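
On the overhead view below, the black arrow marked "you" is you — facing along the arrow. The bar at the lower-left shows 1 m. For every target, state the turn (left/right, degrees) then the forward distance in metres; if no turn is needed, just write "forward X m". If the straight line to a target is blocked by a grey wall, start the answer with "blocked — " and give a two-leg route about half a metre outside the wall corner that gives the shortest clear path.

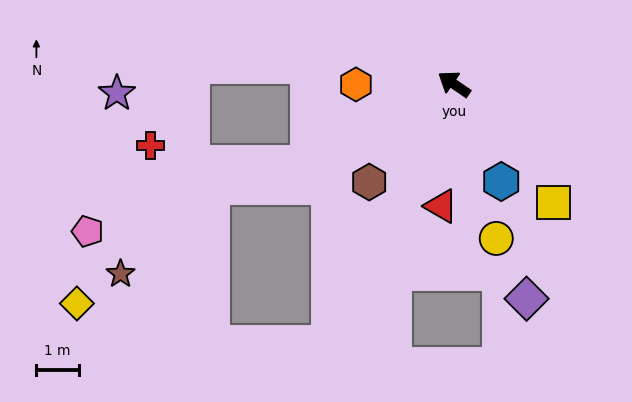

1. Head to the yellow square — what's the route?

turn left 164°, forward 3.6 m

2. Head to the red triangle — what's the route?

turn left 118°, forward 2.9 m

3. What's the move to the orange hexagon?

turn left 35°, forward 2.3 m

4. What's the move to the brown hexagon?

turn left 84°, forward 3.0 m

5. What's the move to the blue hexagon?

turn left 150°, forward 2.5 m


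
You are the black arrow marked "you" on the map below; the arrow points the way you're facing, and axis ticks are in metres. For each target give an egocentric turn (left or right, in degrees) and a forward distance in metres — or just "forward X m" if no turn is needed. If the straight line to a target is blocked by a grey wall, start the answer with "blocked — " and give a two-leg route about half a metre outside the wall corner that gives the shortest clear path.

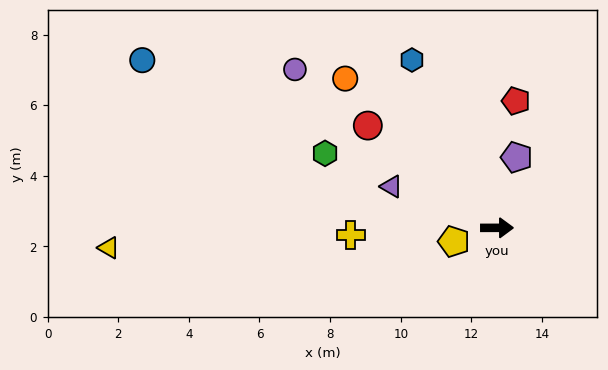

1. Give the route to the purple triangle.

turn left 158°, forward 3.2 m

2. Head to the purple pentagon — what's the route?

turn left 74°, forward 2.1 m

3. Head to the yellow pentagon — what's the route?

turn right 163°, forward 1.3 m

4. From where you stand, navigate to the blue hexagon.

turn left 117°, forward 5.3 m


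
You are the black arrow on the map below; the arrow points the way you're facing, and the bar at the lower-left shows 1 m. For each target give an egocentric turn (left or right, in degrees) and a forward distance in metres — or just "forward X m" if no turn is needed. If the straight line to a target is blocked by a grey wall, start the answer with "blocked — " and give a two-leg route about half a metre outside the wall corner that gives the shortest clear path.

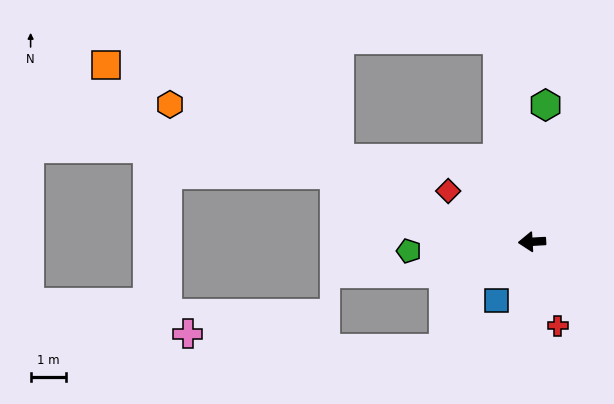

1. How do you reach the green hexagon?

turn right 99°, forward 3.9 m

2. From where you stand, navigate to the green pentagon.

forward 3.5 m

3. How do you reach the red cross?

turn left 104°, forward 2.5 m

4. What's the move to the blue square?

turn left 56°, forward 1.9 m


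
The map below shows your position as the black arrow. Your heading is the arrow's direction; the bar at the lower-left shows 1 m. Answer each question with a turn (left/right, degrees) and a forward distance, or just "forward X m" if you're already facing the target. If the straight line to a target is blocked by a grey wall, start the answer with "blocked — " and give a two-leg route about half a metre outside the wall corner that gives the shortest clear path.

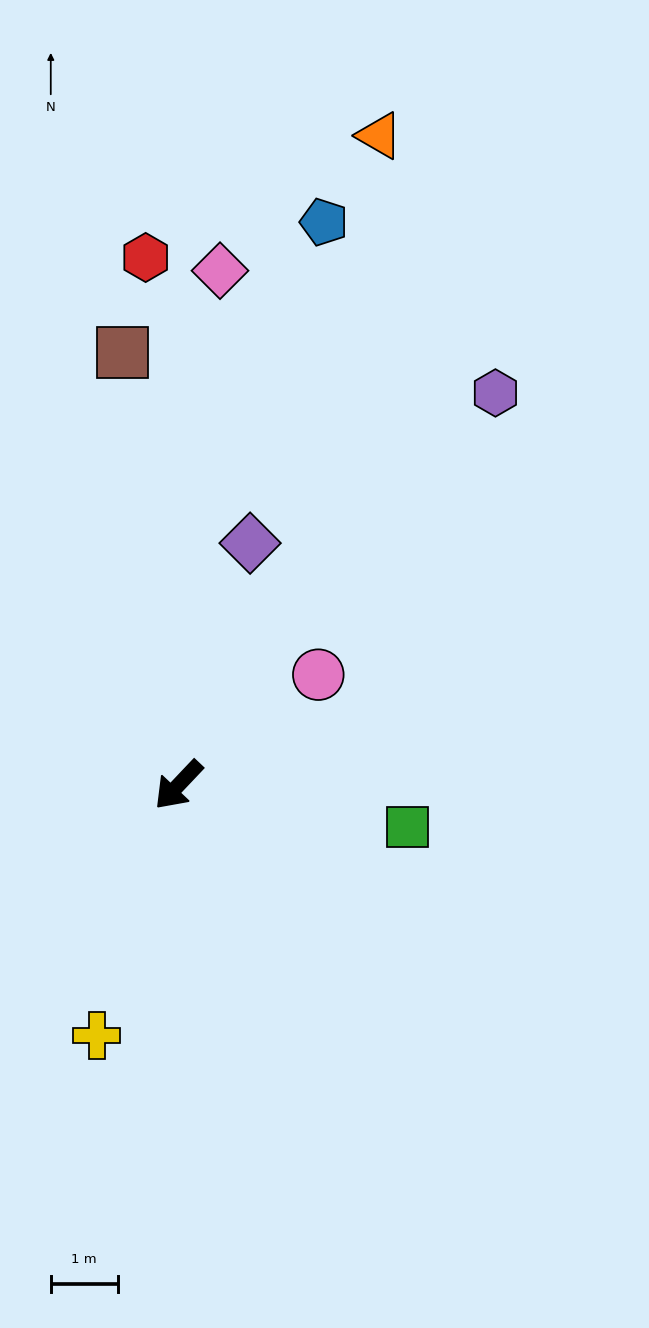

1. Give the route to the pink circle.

turn left 172°, forward 2.7 m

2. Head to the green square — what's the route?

turn left 123°, forward 3.5 m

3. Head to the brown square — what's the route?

turn right 129°, forward 6.5 m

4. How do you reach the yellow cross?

turn left 25°, forward 3.9 m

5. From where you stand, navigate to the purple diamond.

turn right 153°, forward 3.8 m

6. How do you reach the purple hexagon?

turn right 176°, forward 7.5 m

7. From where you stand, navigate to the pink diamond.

turn right 141°, forward 7.7 m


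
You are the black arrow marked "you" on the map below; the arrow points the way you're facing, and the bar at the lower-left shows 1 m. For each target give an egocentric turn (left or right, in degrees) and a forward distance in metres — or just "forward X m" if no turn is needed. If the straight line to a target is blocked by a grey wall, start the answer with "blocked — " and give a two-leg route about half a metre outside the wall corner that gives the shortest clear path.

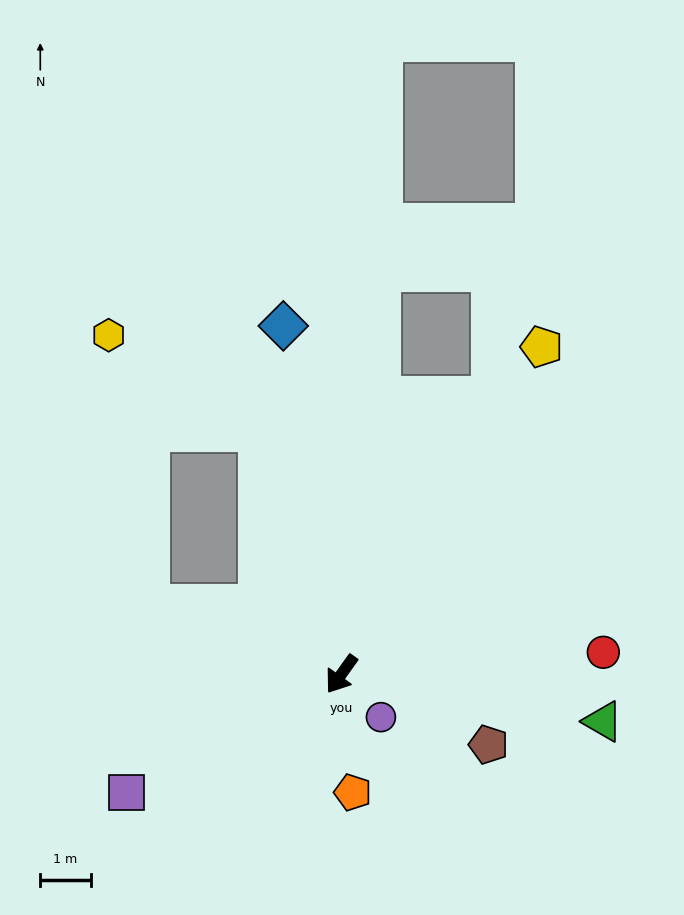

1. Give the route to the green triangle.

turn left 115°, forward 5.3 m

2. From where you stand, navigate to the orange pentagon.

turn left 41°, forward 2.4 m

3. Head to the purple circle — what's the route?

turn left 78°, forward 1.2 m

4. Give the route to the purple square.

turn right 26°, forward 4.9 m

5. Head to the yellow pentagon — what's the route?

turn right 176°, forward 7.6 m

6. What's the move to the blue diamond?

turn right 135°, forward 7.0 m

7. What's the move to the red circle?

turn left 130°, forward 5.2 m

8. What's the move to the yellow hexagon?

blocked — turn right 126°, forward 5.1 m, then turn left 39°, forward 3.5 m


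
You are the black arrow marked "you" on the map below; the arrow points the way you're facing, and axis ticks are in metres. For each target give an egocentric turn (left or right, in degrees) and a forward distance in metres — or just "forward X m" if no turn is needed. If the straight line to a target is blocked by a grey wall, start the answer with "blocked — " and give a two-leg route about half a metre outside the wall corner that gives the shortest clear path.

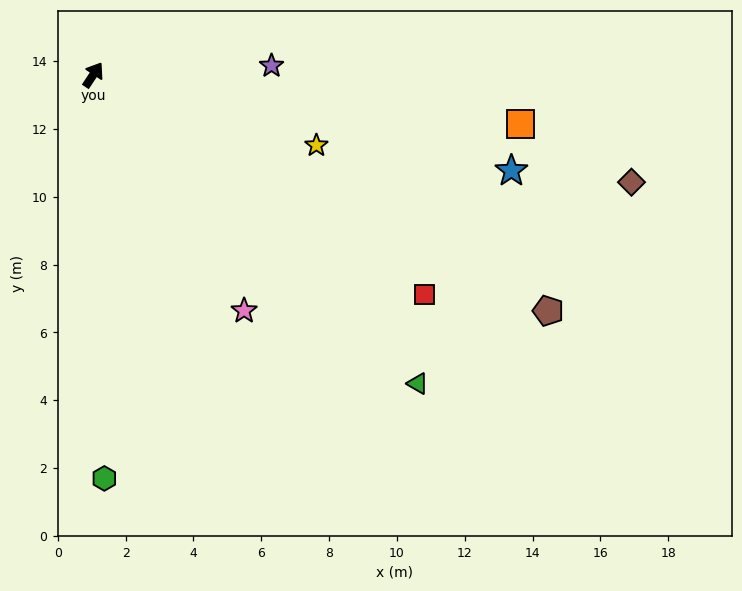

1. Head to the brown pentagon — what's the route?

turn right 84°, forward 15.1 m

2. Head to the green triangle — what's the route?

turn right 100°, forward 13.2 m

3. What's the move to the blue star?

turn right 69°, forward 12.6 m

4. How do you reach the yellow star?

turn right 74°, forward 6.9 m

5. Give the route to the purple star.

turn right 54°, forward 5.3 m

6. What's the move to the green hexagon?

turn right 145°, forward 11.9 m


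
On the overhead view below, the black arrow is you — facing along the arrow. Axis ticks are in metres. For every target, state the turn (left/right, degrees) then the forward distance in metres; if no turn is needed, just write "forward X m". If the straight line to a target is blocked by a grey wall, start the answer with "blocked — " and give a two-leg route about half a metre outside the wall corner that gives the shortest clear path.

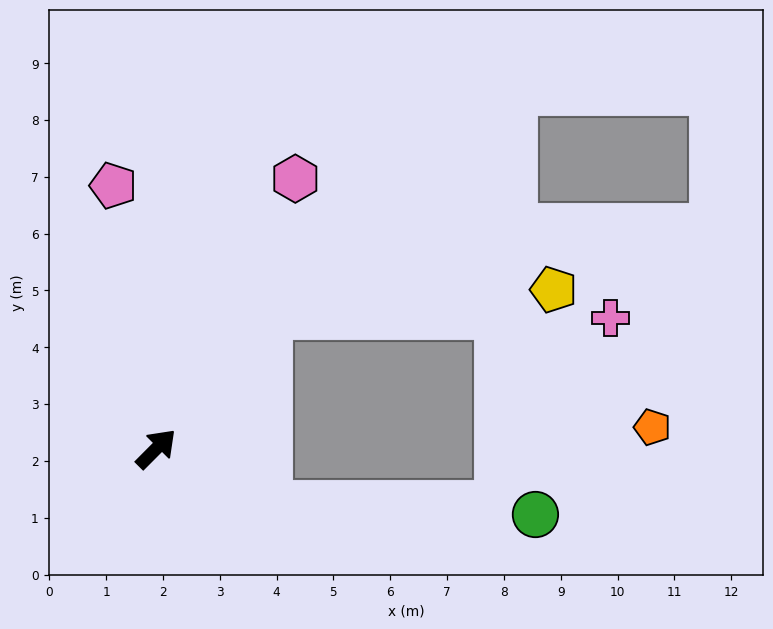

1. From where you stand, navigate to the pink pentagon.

turn left 54°, forward 4.7 m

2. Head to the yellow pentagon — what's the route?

blocked — turn left 5°, forward 3.1 m, then turn right 45°, forward 5.0 m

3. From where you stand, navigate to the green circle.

blocked — turn right 72°, forward 2.2 m, then turn left 25°, forward 4.7 m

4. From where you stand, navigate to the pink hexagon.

turn left 18°, forward 5.3 m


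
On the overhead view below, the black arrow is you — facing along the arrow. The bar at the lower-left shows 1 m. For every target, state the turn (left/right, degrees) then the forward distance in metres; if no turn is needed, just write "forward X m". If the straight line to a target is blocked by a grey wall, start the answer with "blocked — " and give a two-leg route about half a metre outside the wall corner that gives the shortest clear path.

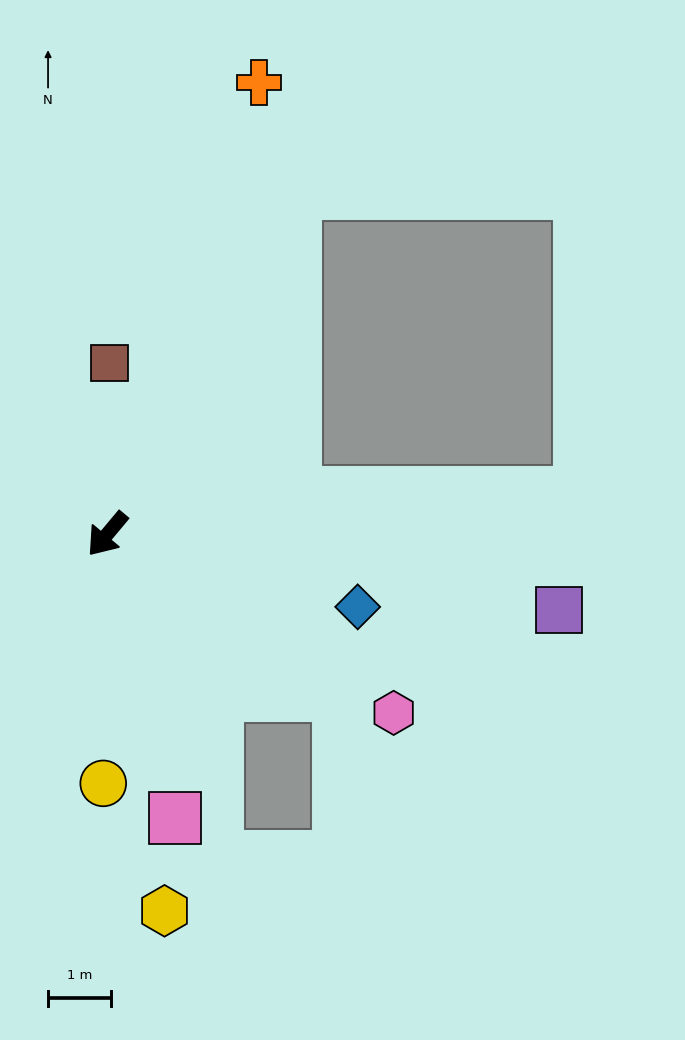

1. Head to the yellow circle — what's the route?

turn left 39°, forward 4.0 m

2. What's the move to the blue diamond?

turn left 114°, forward 4.2 m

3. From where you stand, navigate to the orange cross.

turn right 159°, forward 7.6 m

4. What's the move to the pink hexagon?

turn left 98°, forward 5.4 m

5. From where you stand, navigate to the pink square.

turn left 53°, forward 4.7 m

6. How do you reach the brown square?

turn right 141°, forward 2.7 m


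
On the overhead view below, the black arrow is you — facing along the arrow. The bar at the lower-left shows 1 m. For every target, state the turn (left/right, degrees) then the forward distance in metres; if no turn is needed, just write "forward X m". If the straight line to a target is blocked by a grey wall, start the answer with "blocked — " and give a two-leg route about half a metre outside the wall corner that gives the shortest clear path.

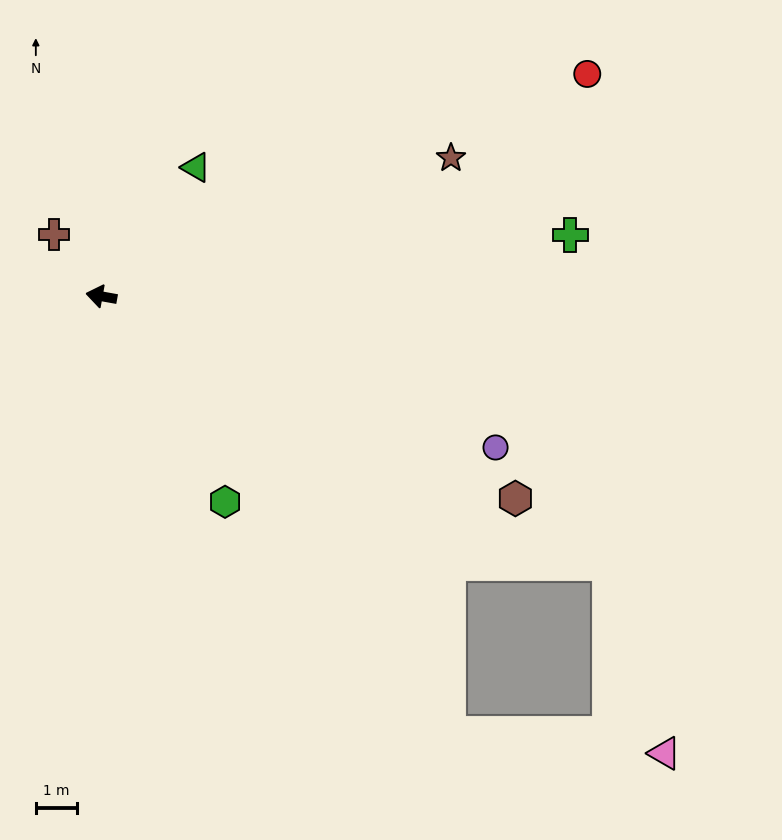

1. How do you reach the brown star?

turn right 148°, forward 9.1 m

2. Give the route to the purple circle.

turn left 169°, forward 10.2 m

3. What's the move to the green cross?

turn right 162°, forward 11.4 m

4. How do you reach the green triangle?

turn right 116°, forward 3.9 m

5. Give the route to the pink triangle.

blocked — turn left 139°, forward 13.5 m, then turn left 46°, forward 5.2 m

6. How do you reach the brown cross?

turn right 42°, forward 1.9 m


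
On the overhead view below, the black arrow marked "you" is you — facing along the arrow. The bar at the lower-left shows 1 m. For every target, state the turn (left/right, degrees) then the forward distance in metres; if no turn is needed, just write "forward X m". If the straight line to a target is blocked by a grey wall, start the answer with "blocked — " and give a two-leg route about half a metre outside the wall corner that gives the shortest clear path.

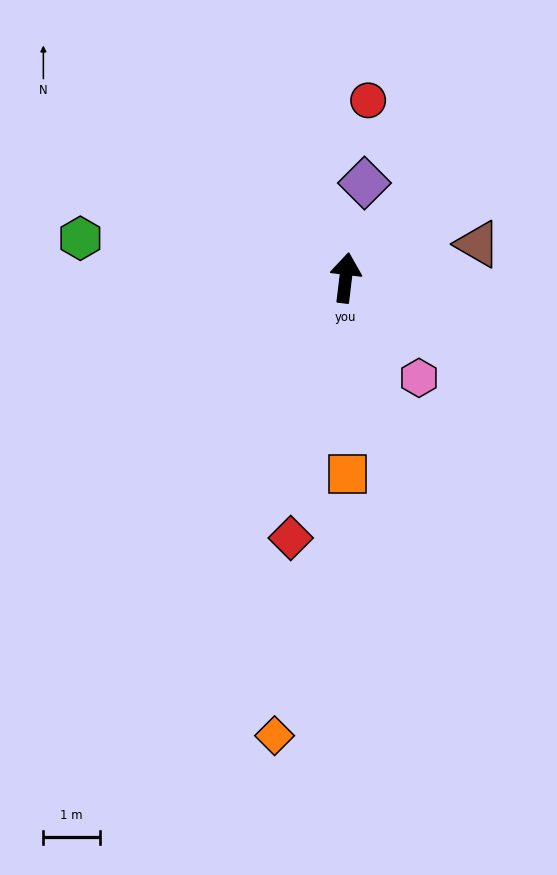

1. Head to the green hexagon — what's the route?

turn left 88°, forward 4.7 m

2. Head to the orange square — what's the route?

turn right 172°, forward 3.5 m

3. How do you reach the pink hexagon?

turn right 137°, forward 2.2 m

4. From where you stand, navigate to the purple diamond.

turn right 4°, forward 1.7 m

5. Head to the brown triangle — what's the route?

turn right 69°, forward 2.4 m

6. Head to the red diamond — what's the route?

turn left 175°, forward 4.7 m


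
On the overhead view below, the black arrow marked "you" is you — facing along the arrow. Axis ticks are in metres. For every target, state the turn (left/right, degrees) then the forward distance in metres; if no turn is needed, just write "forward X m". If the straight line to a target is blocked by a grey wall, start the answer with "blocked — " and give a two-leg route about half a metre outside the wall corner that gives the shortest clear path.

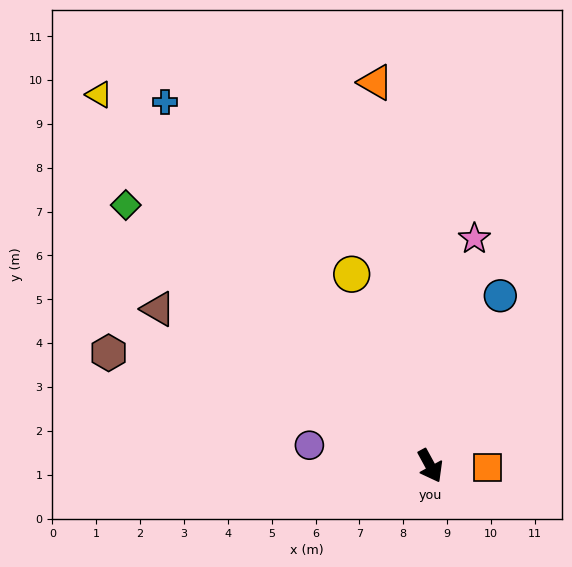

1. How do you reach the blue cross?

turn right 173°, forward 10.3 m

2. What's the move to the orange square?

turn left 60°, forward 1.3 m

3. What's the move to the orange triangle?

turn left 160°, forward 8.8 m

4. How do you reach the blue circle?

turn left 129°, forward 4.2 m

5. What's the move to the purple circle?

turn right 128°, forward 2.8 m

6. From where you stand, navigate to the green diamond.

turn right 159°, forward 9.1 m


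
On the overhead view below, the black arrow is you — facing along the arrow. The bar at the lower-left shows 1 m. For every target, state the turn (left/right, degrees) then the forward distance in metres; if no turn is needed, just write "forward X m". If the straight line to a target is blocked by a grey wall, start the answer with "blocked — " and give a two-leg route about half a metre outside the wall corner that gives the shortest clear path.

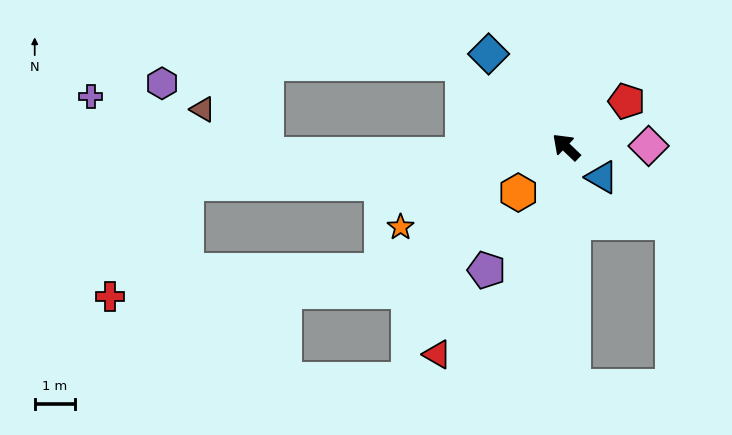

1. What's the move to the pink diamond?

turn right 136°, forward 2.0 m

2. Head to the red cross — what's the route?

blocked — turn left 49°, forward 9.4 m, then turn left 50°, forward 3.4 m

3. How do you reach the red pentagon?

turn right 99°, forward 1.9 m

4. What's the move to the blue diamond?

turn right 6°, forward 3.0 m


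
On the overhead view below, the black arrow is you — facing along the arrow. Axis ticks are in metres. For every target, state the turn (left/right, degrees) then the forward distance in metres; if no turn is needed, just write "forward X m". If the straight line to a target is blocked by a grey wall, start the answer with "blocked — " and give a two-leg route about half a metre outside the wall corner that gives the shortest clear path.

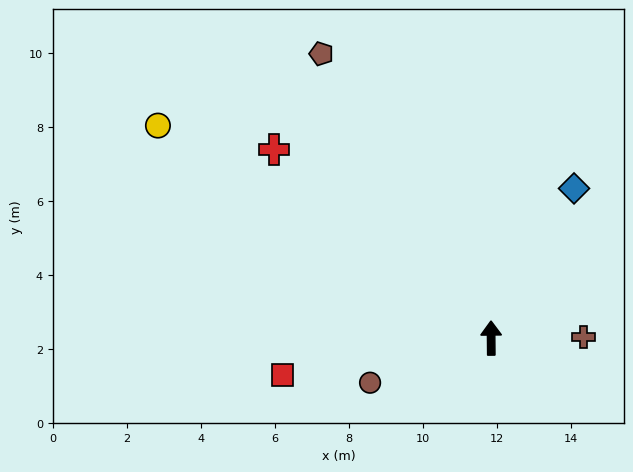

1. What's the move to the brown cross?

turn right 90°, forward 2.5 m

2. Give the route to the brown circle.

turn left 110°, forward 3.5 m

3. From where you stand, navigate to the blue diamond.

turn right 29°, forward 4.6 m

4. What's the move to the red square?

turn left 100°, forward 5.7 m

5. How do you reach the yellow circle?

turn left 57°, forward 10.7 m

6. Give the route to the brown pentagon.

turn left 30°, forward 8.9 m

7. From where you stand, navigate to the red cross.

turn left 48°, forward 7.8 m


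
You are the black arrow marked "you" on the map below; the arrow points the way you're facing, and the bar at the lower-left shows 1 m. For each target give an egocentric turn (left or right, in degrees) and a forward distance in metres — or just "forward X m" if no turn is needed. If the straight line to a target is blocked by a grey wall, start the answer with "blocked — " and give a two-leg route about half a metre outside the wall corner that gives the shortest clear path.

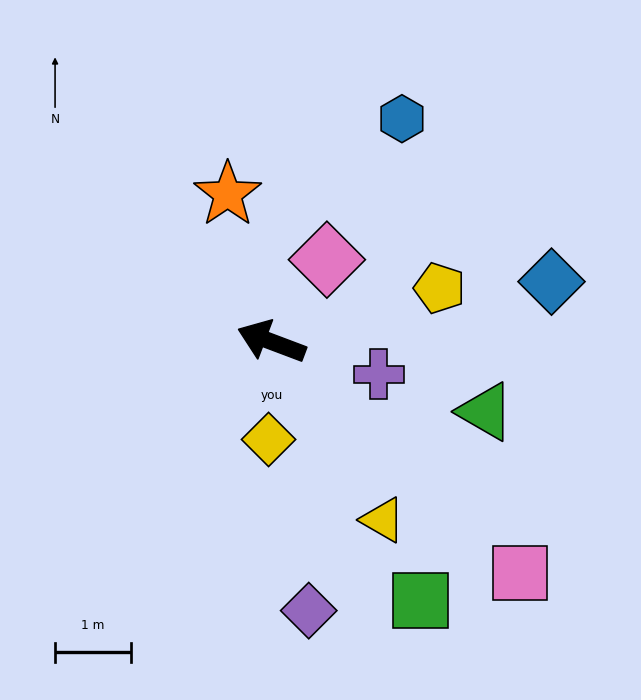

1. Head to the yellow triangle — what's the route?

turn left 143°, forward 2.8 m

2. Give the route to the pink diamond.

turn right 103°, forward 1.3 m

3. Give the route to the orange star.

turn right 53°, forward 2.0 m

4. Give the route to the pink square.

turn left 158°, forward 4.5 m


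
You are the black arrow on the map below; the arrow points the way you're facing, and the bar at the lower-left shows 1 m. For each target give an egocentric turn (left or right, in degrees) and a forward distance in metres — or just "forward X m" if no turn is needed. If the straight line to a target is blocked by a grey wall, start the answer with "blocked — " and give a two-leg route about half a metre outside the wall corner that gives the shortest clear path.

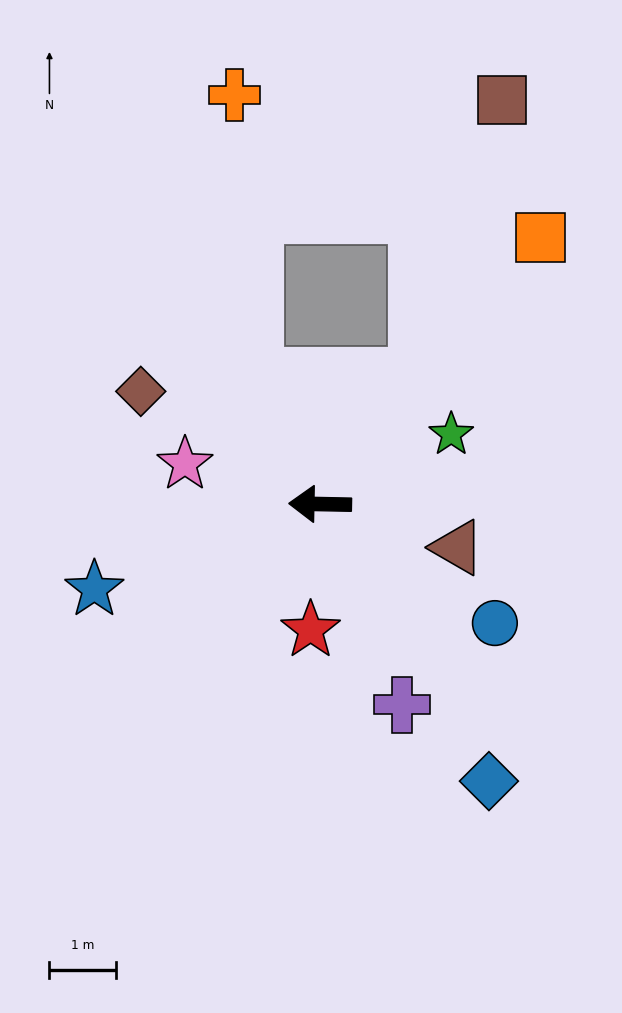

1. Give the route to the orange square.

turn right 128°, forward 5.2 m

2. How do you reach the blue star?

turn left 22°, forward 3.6 m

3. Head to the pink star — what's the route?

turn right 15°, forward 2.1 m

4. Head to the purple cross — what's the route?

turn left 113°, forward 3.3 m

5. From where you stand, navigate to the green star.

turn right 151°, forward 2.2 m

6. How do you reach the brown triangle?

turn left 164°, forward 2.2 m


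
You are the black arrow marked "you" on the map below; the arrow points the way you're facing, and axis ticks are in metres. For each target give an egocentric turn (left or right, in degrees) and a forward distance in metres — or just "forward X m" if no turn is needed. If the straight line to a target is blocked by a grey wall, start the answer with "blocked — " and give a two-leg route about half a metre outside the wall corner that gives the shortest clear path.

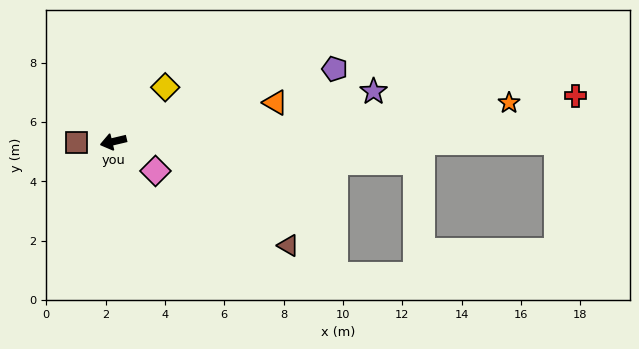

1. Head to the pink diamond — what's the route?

turn left 132°, forward 1.7 m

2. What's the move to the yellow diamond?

turn right 147°, forward 2.5 m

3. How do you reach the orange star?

turn left 172°, forward 13.4 m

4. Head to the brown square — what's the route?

turn right 12°, forward 1.2 m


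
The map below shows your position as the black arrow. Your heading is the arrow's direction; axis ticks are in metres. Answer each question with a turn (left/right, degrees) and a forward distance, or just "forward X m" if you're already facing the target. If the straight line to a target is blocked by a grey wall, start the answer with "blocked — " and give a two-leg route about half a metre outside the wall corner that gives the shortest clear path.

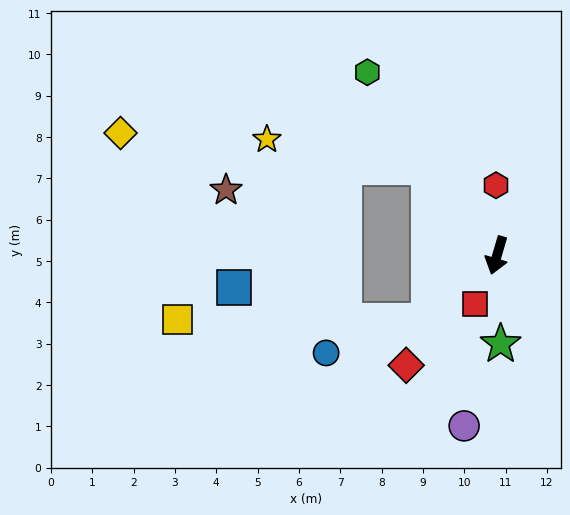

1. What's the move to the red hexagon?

turn right 163°, forward 1.7 m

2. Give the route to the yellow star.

blocked — turn right 126°, forward 2.7 m, then turn left 43°, forward 4.0 m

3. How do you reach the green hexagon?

turn right 128°, forward 5.4 m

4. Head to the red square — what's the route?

turn right 8°, forward 1.3 m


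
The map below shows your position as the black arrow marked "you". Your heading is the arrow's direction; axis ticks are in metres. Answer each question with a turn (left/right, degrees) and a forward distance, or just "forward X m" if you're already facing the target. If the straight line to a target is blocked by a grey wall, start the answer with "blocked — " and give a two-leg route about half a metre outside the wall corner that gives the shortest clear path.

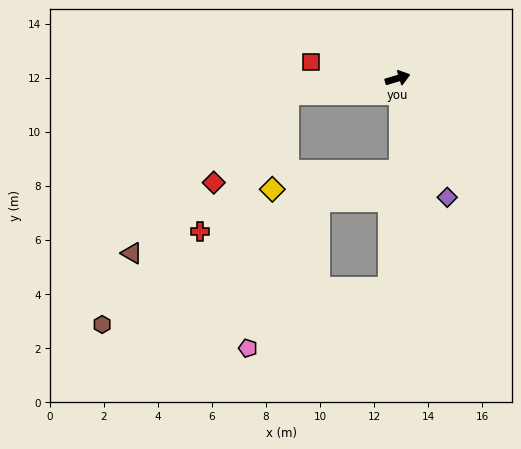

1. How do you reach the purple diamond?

turn right 84°, forward 4.8 m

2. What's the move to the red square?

turn left 153°, forward 3.3 m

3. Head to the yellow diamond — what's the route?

blocked — turn left 172°, forward 4.1 m, then turn left 72°, forward 3.6 m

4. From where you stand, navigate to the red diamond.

blocked — turn left 172°, forward 4.1 m, then turn left 41°, forward 4.3 m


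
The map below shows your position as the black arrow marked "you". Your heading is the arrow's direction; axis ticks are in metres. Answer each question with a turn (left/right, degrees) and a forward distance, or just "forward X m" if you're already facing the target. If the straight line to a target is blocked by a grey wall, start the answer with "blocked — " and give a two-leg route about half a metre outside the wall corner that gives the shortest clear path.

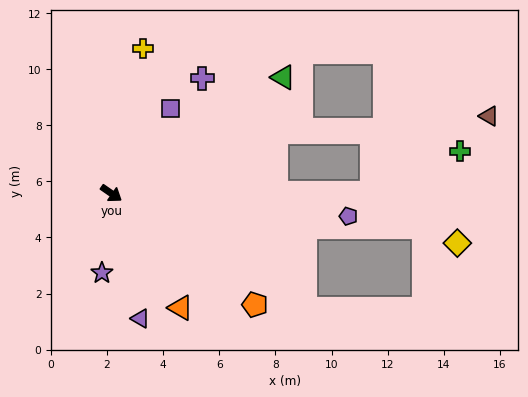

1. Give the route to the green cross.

blocked — turn left 35°, forward 9.3 m, then turn left 25°, forward 3.5 m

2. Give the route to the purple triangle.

turn right 42°, forward 4.6 m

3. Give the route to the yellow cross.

turn left 112°, forward 5.3 m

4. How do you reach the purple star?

turn right 62°, forward 2.9 m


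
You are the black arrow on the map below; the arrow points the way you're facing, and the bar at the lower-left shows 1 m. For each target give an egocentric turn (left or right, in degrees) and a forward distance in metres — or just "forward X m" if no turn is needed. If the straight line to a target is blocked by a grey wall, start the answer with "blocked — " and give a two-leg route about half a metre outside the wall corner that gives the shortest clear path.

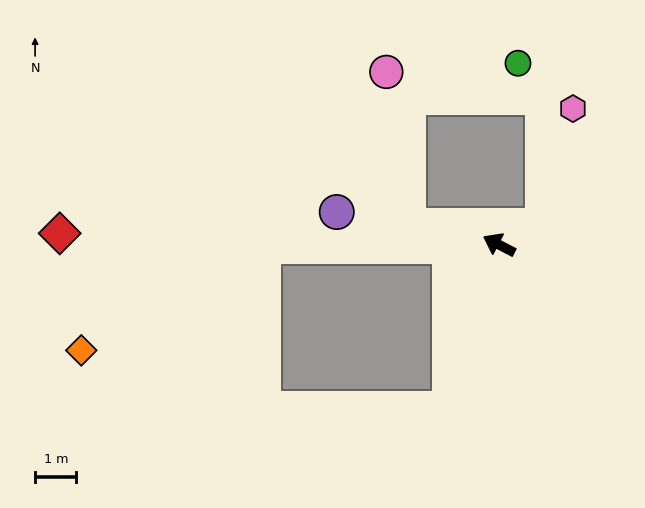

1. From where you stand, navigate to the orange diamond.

blocked — turn left 28°, forward 5.7 m, then turn left 29°, forward 5.1 m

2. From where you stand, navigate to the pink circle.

blocked — turn left 15°, forward 2.2 m, then turn right 69°, forward 3.7 m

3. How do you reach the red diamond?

turn left 26°, forward 10.6 m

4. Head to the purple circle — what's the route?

turn left 16°, forward 4.0 m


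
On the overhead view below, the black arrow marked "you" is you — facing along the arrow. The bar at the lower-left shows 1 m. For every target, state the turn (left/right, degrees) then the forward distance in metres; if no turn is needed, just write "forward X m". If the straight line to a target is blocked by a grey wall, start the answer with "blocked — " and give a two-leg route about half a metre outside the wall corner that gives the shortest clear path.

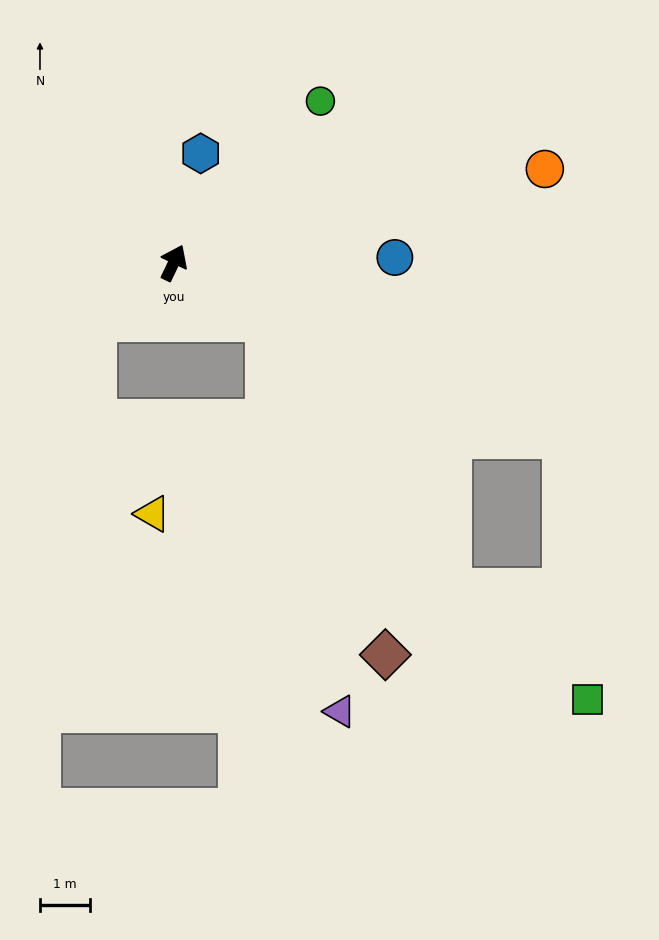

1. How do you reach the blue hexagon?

turn left 12°, forward 2.2 m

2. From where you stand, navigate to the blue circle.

turn right 63°, forward 4.4 m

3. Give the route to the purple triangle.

blocked — turn right 96°, forward 2.2 m, then turn right 48°, forward 7.9 m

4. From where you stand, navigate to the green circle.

turn right 17°, forward 4.3 m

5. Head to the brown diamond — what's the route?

blocked — turn right 96°, forward 2.2 m, then turn right 39°, forward 7.0 m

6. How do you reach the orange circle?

turn right 50°, forward 7.6 m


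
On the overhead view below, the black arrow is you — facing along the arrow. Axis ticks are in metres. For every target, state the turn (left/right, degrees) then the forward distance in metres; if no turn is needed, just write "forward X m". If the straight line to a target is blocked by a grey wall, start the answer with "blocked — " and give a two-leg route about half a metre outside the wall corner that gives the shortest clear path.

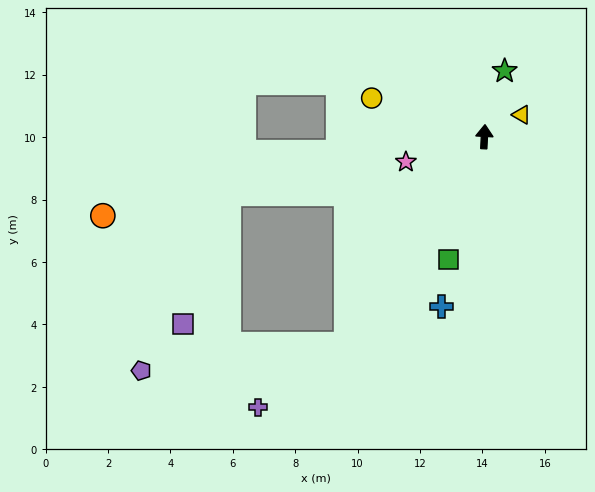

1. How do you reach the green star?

turn right 14°, forward 2.2 m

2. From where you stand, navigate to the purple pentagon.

blocked — turn left 150°, forward 8.0 m, then turn right 50°, forward 6.6 m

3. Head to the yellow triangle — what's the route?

turn right 57°, forward 1.4 m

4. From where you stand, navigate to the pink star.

turn left 111°, forward 2.6 m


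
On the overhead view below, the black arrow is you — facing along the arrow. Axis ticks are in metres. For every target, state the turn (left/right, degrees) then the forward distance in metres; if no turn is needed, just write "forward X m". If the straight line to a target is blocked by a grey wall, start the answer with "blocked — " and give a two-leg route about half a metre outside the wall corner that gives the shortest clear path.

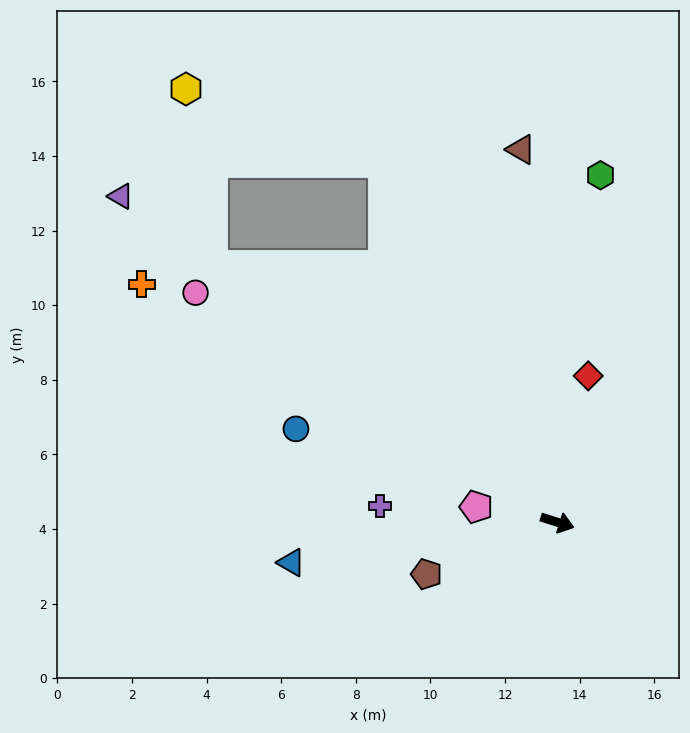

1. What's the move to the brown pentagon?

turn right 141°, forward 3.8 m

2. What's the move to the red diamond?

turn left 96°, forward 4.0 m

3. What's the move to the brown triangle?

turn left 113°, forward 10.0 m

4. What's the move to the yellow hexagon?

blocked — turn left 161°, forward 11.5 m, then turn right 45°, forward 4.8 m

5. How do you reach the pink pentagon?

turn right 173°, forward 2.2 m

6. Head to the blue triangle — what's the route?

turn right 154°, forward 7.2 m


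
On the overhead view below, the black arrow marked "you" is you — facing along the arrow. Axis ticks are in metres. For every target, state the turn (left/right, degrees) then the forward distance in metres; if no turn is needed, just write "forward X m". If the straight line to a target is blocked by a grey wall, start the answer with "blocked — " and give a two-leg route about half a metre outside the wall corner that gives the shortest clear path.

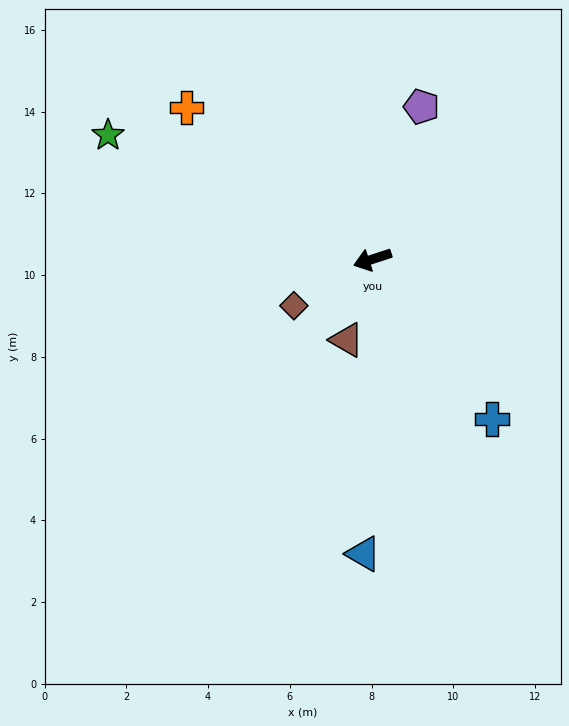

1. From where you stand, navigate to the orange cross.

turn right 57°, forward 5.9 m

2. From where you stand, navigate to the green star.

turn right 43°, forward 7.1 m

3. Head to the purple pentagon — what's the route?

turn right 126°, forward 3.9 m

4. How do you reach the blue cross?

turn left 109°, forward 4.9 m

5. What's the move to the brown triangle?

turn left 54°, forward 2.1 m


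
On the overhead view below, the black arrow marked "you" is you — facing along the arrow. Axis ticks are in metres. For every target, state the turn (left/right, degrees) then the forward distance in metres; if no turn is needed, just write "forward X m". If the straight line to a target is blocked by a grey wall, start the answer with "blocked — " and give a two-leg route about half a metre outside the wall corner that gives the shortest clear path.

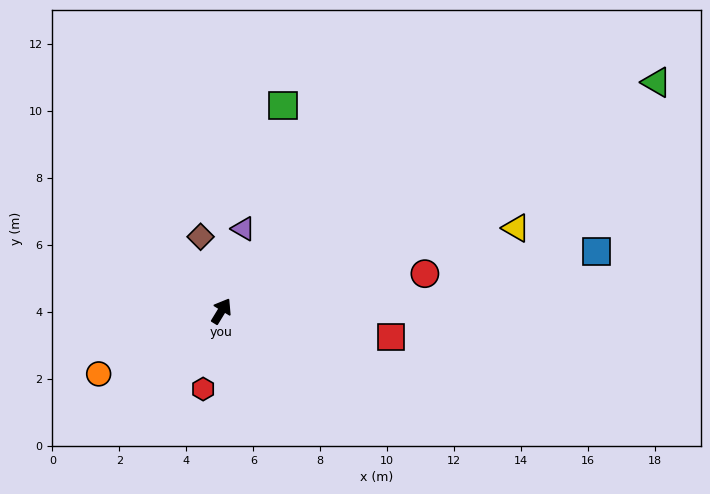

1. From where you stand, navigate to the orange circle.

turn left 148°, forward 4.1 m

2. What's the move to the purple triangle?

turn left 17°, forward 2.5 m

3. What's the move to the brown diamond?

turn left 47°, forward 2.3 m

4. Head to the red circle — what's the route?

turn right 48°, forward 6.2 m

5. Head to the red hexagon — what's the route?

turn right 162°, forward 2.4 m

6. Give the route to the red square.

turn right 67°, forward 5.1 m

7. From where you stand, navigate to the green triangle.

turn right 31°, forward 14.7 m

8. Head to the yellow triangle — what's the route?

turn right 43°, forward 9.1 m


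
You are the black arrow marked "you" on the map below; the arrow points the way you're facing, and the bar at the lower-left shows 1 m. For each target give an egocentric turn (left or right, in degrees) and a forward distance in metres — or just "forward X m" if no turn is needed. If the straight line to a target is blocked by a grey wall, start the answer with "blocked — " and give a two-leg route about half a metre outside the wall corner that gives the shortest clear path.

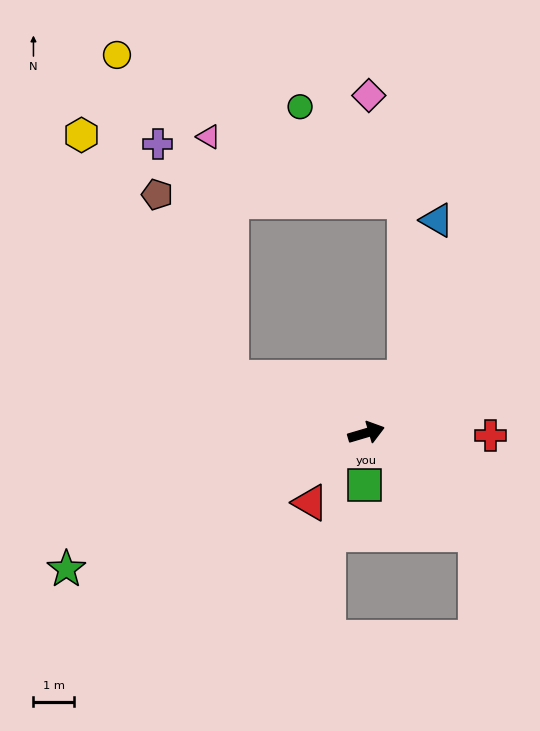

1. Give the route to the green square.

turn right 108°, forward 1.3 m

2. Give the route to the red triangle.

turn right 145°, forward 2.2 m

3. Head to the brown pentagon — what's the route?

blocked — turn left 141°, forward 3.6 m, then turn right 45°, forward 4.9 m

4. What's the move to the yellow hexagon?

blocked — turn left 141°, forward 3.6 m, then turn right 36°, forward 7.1 m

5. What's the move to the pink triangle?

blocked — turn left 141°, forward 3.6 m, then turn right 62°, forward 6.0 m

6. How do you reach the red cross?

turn right 18°, forward 3.1 m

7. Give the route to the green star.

turn right 172°, forward 8.1 m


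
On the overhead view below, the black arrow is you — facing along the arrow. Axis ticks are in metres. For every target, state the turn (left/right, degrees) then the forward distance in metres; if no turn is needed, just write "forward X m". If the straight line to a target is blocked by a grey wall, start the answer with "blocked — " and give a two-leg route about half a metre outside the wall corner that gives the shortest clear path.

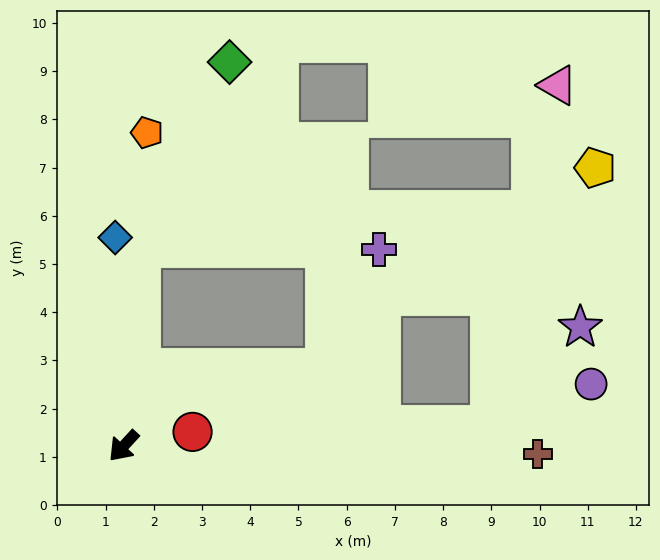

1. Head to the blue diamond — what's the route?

turn right 135°, forward 4.3 m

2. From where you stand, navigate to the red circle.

turn left 144°, forward 1.5 m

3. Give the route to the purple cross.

blocked — turn right 142°, forward 4.1 m, then turn right 86°, forward 4.9 m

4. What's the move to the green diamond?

blocked — turn right 142°, forward 4.1 m, then turn right 21°, forward 4.3 m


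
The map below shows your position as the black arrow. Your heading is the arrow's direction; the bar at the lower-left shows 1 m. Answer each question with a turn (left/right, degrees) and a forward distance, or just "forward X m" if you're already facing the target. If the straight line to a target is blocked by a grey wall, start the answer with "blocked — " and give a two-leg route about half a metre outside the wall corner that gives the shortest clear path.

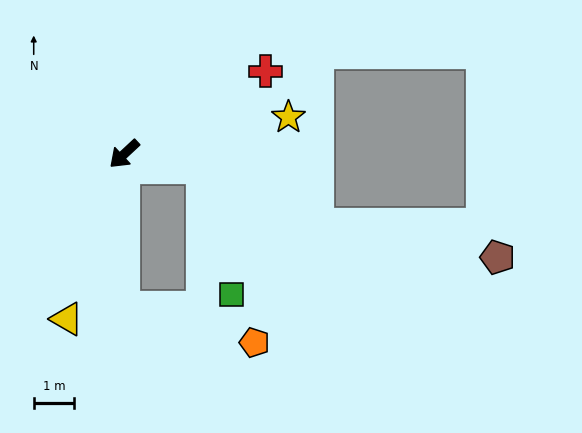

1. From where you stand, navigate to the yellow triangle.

turn left 28°, forward 4.3 m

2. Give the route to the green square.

blocked — turn left 128°, forward 2.0 m, then turn right 69°, forward 3.2 m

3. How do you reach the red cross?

turn left 167°, forward 4.0 m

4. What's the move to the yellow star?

turn left 150°, forward 4.1 m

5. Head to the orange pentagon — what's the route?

blocked — turn left 46°, forward 3.8 m, then turn left 77°, forward 3.4 m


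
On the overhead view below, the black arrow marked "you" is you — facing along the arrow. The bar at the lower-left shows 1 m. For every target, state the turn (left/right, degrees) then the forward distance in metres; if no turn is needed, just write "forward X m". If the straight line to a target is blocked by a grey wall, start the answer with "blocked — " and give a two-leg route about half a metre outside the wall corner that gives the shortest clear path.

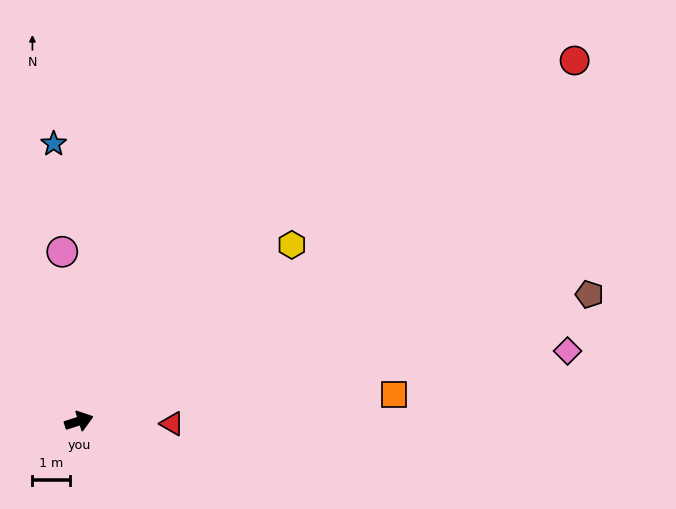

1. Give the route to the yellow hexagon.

turn left 22°, forward 7.4 m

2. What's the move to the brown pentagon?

turn right 4°, forward 14.2 m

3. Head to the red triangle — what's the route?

turn right 19°, forward 2.5 m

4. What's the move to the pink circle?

turn left 78°, forward 4.6 m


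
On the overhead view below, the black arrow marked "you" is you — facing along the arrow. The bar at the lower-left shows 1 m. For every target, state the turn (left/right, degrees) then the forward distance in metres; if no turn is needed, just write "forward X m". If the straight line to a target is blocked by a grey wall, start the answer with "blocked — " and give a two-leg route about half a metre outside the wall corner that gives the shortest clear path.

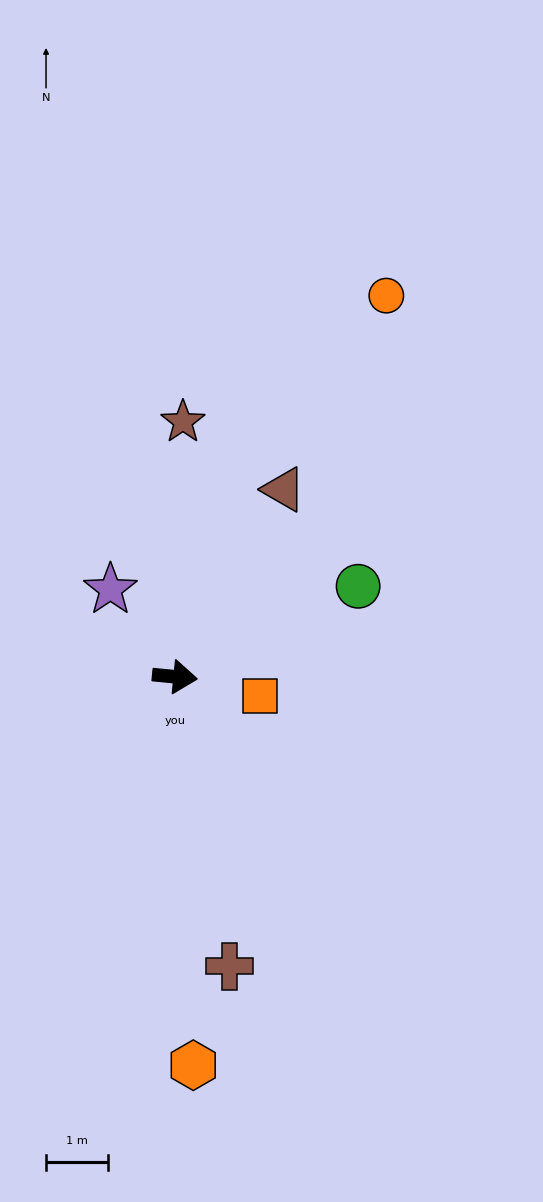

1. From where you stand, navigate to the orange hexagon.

turn right 82°, forward 6.3 m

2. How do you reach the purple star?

turn left 132°, forward 1.8 m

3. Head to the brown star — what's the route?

turn left 94°, forward 4.1 m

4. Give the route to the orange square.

turn right 7°, forward 1.4 m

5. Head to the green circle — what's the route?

turn left 32°, forward 3.3 m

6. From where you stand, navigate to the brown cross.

turn right 74°, forward 4.8 m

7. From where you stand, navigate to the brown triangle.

turn left 65°, forward 3.5 m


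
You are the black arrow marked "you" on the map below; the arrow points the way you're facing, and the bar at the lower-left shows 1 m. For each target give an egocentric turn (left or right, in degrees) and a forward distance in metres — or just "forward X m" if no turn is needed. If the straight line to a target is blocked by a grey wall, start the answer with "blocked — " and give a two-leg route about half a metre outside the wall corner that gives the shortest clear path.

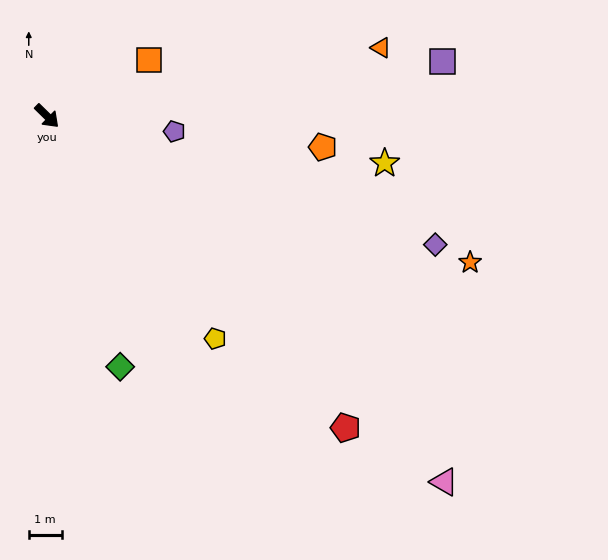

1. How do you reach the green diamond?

turn right 29°, forward 7.9 m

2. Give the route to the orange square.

turn left 73°, forward 3.5 m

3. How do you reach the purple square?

turn left 52°, forward 12.2 m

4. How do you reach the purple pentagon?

turn left 37°, forward 3.9 m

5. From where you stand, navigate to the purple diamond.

turn left 26°, forward 12.4 m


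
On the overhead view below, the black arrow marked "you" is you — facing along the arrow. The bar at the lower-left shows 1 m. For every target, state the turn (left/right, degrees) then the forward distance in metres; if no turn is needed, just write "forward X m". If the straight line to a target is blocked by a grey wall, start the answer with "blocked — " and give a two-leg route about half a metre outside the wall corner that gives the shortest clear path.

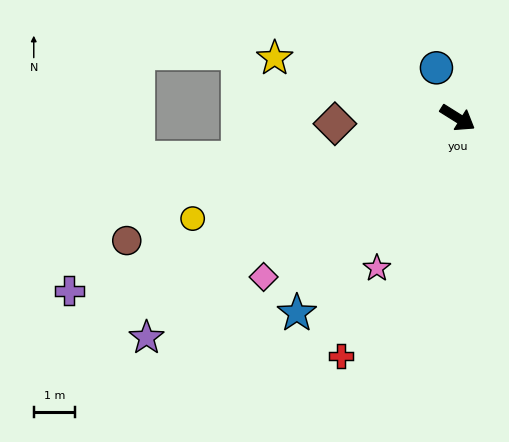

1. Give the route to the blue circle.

turn left 145°, forward 1.3 m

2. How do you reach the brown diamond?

turn right 145°, forward 3.0 m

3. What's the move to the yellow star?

turn right 166°, forward 4.6 m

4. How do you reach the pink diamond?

turn right 109°, forward 6.0 m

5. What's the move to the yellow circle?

turn right 127°, forward 6.8 m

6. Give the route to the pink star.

turn right 86°, forward 4.1 m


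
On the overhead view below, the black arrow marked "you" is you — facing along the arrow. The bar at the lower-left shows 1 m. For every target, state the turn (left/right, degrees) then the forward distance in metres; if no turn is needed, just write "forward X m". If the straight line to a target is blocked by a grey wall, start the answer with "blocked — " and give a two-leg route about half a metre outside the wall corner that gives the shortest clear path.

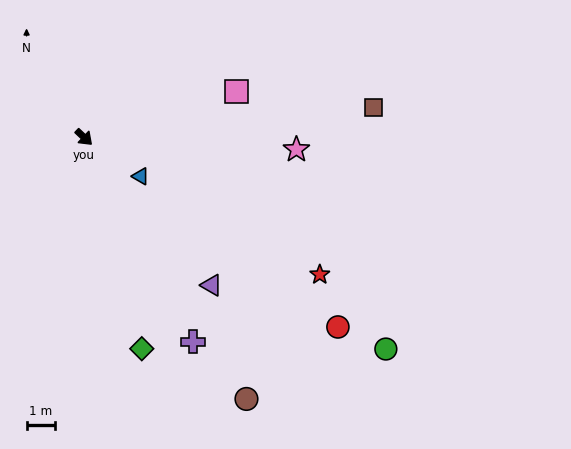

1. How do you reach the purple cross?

turn right 19°, forward 8.2 m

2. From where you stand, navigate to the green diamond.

turn right 31°, forward 7.7 m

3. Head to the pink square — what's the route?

turn left 60°, forward 5.6 m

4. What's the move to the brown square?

turn left 49°, forward 10.3 m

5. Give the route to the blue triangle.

turn left 9°, forward 2.4 m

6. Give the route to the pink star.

turn left 40°, forward 7.5 m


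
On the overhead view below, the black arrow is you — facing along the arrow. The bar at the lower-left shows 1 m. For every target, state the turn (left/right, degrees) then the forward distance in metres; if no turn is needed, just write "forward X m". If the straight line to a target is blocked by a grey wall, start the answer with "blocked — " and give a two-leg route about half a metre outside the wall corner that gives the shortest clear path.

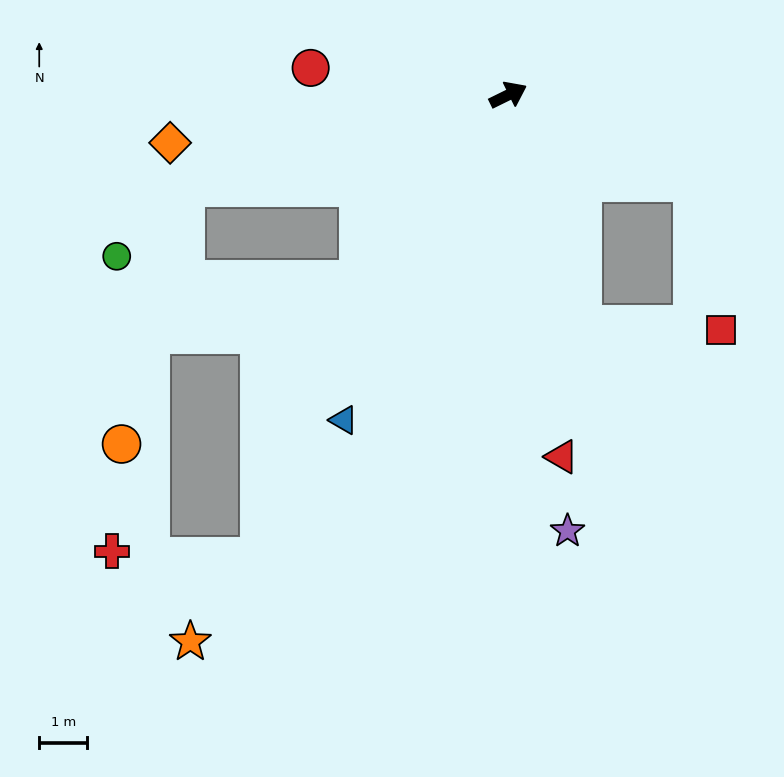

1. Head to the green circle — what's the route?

blocked — turn left 170°, forward 7.0 m, then turn left 29°, forward 2.0 m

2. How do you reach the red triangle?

turn right 108°, forward 7.6 m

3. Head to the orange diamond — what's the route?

turn left 162°, forward 7.1 m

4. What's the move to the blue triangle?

turn right 143°, forward 7.6 m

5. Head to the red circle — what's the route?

turn left 146°, forward 4.2 m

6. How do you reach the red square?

blocked — turn right 51°, forward 4.3 m, then turn right 55°, forward 3.1 m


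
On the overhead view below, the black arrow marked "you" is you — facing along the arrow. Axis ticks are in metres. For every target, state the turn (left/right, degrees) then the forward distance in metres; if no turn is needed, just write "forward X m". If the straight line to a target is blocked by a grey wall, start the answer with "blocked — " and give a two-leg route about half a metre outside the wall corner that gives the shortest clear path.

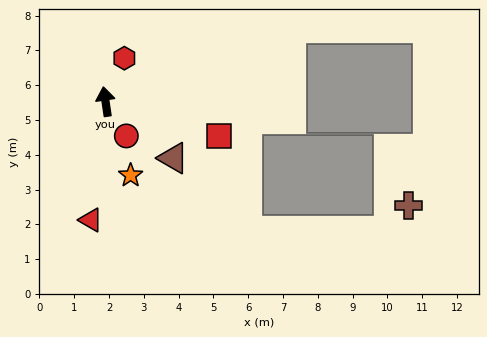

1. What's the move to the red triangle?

turn left 164°, forward 3.4 m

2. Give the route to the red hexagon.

turn right 32°, forward 1.4 m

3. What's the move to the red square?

turn right 116°, forward 3.4 m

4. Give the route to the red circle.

turn right 157°, forward 1.2 m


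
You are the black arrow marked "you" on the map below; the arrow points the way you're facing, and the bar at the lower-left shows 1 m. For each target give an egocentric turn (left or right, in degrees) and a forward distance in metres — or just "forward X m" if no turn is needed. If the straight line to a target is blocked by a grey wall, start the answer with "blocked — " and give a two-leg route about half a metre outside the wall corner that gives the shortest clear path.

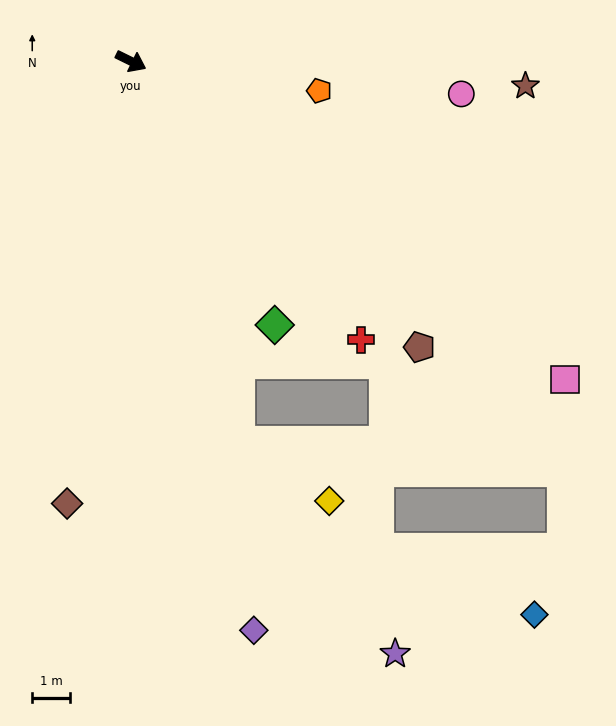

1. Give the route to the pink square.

turn right 10°, forward 14.1 m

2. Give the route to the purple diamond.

turn right 52°, forward 15.3 m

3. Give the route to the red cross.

turn right 24°, forward 9.5 m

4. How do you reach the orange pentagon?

turn left 17°, forward 5.0 m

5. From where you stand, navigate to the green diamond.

turn right 35°, forward 7.9 m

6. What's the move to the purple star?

blocked — turn right 48°, forward 10.4 m, then turn left 21°, forward 6.9 m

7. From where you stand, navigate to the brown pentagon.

turn right 19°, forward 10.7 m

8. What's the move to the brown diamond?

turn right 72°, forward 11.7 m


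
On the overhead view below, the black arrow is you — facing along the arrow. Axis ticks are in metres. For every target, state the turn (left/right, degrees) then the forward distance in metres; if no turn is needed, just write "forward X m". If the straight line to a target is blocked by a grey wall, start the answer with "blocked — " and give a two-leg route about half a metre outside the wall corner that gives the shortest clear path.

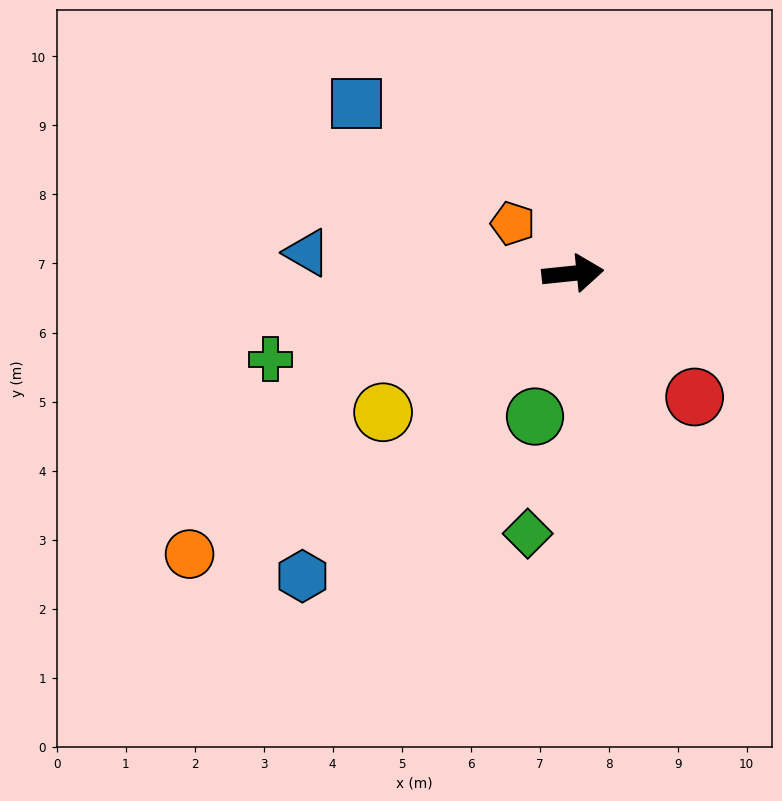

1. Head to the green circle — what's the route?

turn right 111°, forward 2.1 m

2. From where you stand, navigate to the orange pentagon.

turn left 134°, forward 1.1 m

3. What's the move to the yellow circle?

turn right 150°, forward 3.4 m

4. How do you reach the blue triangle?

turn left 170°, forward 3.9 m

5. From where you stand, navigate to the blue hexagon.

turn right 138°, forward 5.9 m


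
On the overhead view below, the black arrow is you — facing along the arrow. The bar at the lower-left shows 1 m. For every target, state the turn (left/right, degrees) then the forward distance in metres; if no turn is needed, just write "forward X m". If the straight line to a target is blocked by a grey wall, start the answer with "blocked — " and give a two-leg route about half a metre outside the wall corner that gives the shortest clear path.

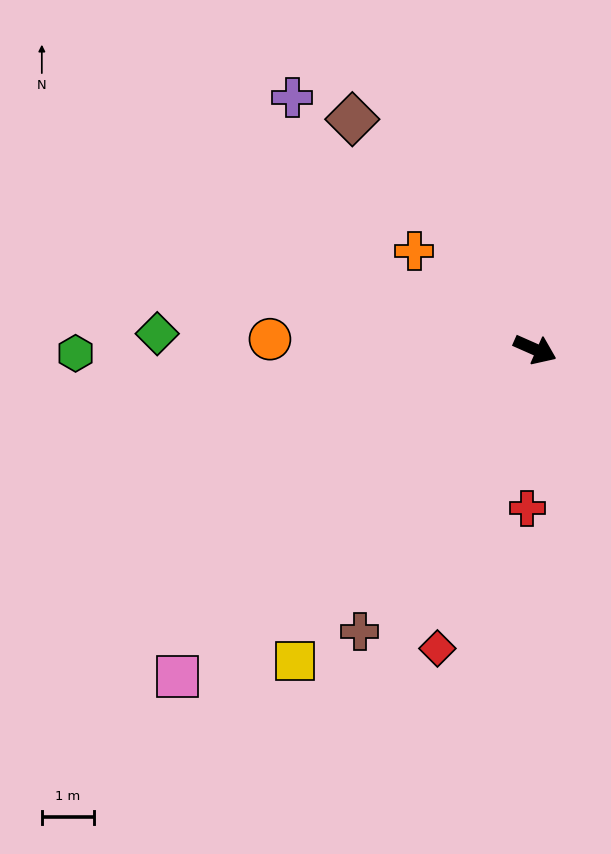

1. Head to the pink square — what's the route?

turn right 114°, forward 9.2 m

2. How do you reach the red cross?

turn right 69°, forward 3.0 m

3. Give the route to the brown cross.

turn right 98°, forward 6.3 m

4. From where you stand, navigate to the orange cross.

turn left 165°, forward 3.0 m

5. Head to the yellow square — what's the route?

turn right 104°, forward 7.5 m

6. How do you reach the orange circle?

turn right 158°, forward 5.1 m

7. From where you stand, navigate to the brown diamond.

turn left 152°, forward 5.6 m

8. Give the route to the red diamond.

turn right 84°, forward 6.0 m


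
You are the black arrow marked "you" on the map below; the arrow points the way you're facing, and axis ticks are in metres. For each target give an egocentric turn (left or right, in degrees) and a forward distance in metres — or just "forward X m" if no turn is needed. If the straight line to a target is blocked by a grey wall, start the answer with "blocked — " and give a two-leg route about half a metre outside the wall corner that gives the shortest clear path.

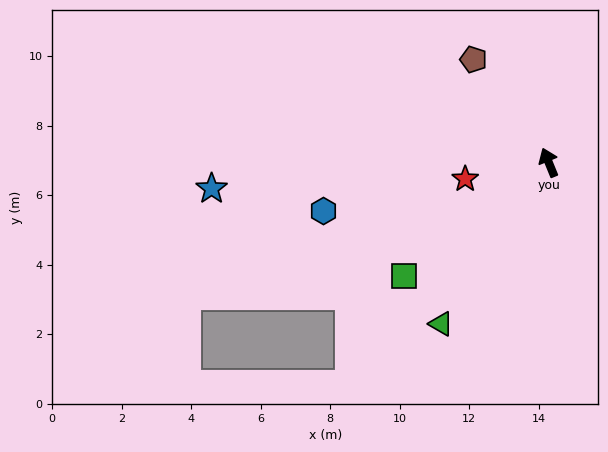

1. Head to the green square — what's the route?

turn left 106°, forward 5.3 m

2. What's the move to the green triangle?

turn left 124°, forward 5.6 m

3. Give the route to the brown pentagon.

turn left 14°, forward 3.7 m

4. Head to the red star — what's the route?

turn left 79°, forward 2.4 m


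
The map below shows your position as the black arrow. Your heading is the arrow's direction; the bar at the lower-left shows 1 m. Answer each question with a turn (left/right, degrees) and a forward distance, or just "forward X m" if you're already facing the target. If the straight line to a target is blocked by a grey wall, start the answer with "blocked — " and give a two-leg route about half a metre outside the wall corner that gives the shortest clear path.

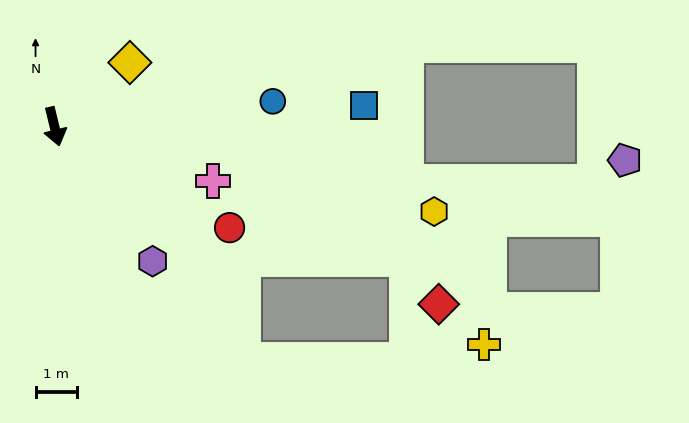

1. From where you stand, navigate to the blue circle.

turn left 83°, forward 5.3 m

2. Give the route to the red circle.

turn left 46°, forward 4.9 m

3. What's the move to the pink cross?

turn left 57°, forward 4.1 m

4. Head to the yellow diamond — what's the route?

turn left 117°, forward 2.4 m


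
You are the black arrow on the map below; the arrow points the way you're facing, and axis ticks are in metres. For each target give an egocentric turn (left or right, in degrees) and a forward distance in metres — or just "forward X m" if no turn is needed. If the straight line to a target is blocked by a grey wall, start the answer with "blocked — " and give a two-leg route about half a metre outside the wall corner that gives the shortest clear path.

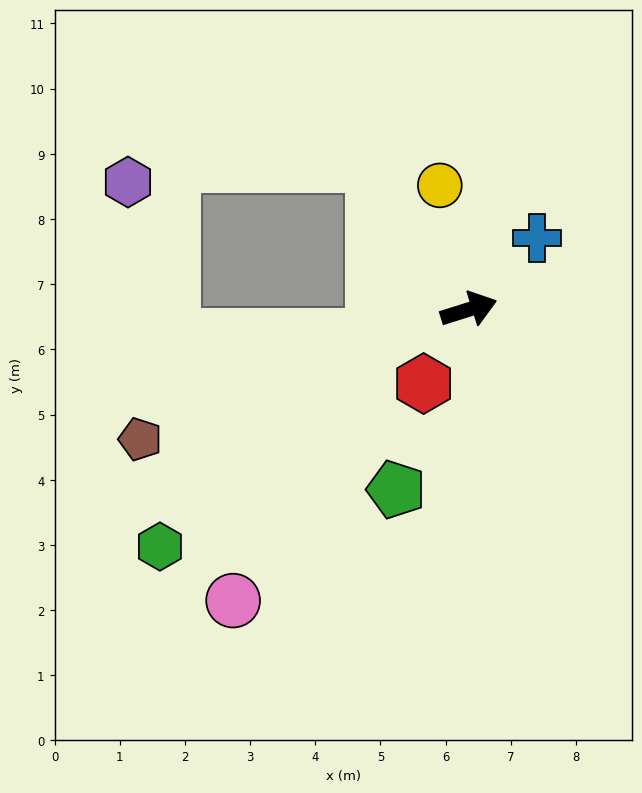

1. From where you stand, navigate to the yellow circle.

turn left 86°, forward 2.0 m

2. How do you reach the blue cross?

turn left 29°, forward 1.5 m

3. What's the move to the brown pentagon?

turn right 176°, forward 5.4 m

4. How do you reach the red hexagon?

turn right 139°, forward 1.3 m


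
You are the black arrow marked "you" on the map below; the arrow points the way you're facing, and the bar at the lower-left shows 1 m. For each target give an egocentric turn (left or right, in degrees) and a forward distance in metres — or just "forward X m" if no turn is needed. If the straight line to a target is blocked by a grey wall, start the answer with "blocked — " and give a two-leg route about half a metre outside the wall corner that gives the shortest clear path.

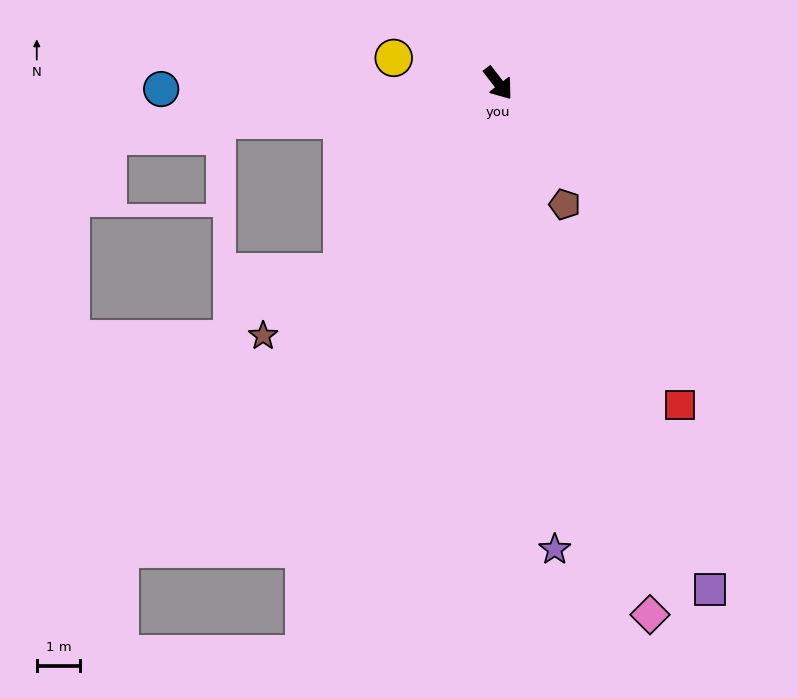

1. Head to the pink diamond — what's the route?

turn right 22°, forward 12.7 m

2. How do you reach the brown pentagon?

turn right 9°, forward 3.2 m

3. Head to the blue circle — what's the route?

turn right 127°, forward 7.7 m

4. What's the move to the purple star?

turn right 31°, forward 10.8 m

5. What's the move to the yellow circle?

turn right 141°, forward 2.5 m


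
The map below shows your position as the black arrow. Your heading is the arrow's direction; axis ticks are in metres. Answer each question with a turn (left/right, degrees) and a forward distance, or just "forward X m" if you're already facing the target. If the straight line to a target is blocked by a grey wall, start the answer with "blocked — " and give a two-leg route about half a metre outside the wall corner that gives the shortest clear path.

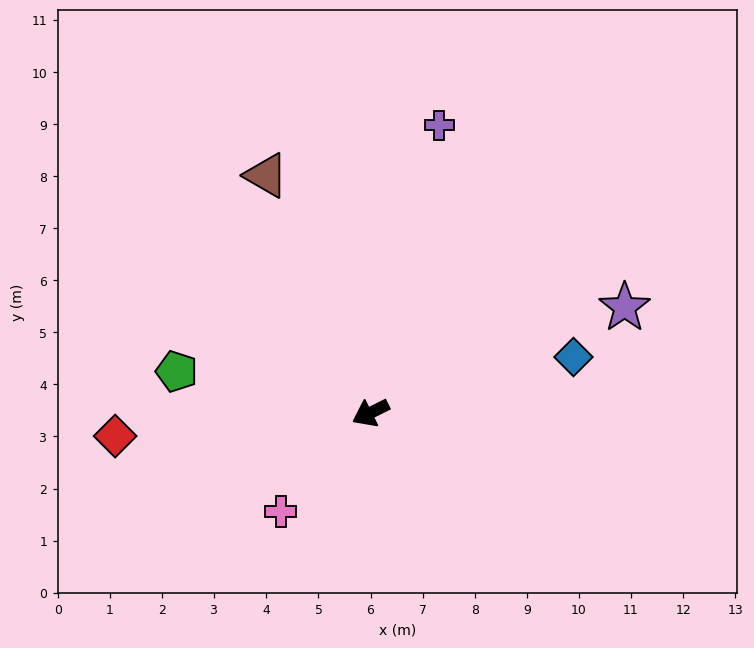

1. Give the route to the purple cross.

turn right 130°, forward 5.7 m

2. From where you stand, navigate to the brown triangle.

turn right 93°, forward 5.0 m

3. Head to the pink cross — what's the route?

turn left 21°, forward 2.6 m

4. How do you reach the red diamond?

turn right 21°, forward 4.9 m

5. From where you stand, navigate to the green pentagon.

turn right 39°, forward 3.8 m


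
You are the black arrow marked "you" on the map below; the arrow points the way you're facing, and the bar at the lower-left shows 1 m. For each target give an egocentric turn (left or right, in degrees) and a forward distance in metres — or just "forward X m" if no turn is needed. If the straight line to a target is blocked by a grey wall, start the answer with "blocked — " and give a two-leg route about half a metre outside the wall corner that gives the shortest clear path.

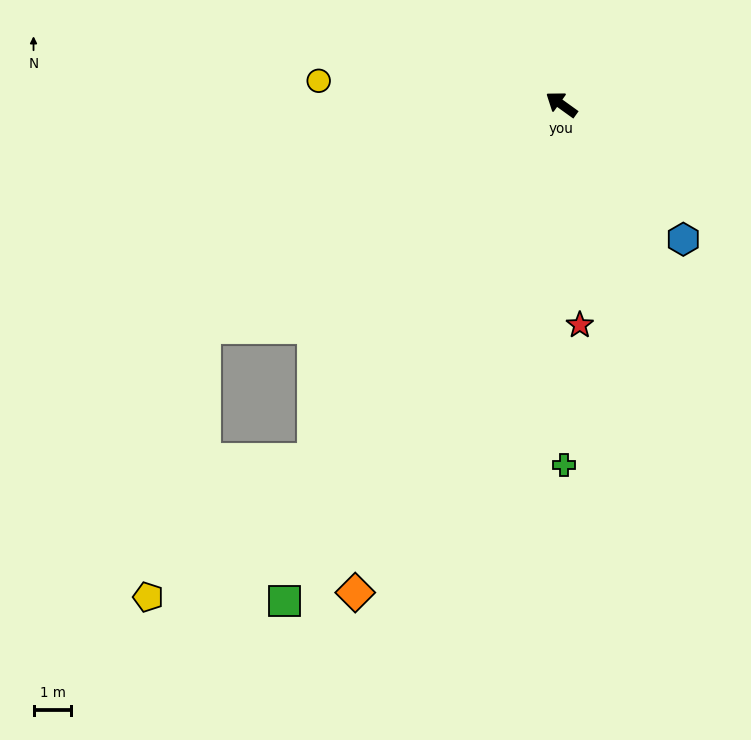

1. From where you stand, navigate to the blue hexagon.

turn left 168°, forward 4.8 m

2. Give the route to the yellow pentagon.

blocked — turn left 91°, forward 11.4 m, then turn right 15°, forward 5.7 m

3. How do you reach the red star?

turn left 130°, forward 5.8 m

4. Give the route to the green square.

turn left 97°, forward 15.0 m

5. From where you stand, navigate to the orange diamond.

turn left 103°, forward 14.0 m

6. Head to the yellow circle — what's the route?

turn left 30°, forward 6.4 m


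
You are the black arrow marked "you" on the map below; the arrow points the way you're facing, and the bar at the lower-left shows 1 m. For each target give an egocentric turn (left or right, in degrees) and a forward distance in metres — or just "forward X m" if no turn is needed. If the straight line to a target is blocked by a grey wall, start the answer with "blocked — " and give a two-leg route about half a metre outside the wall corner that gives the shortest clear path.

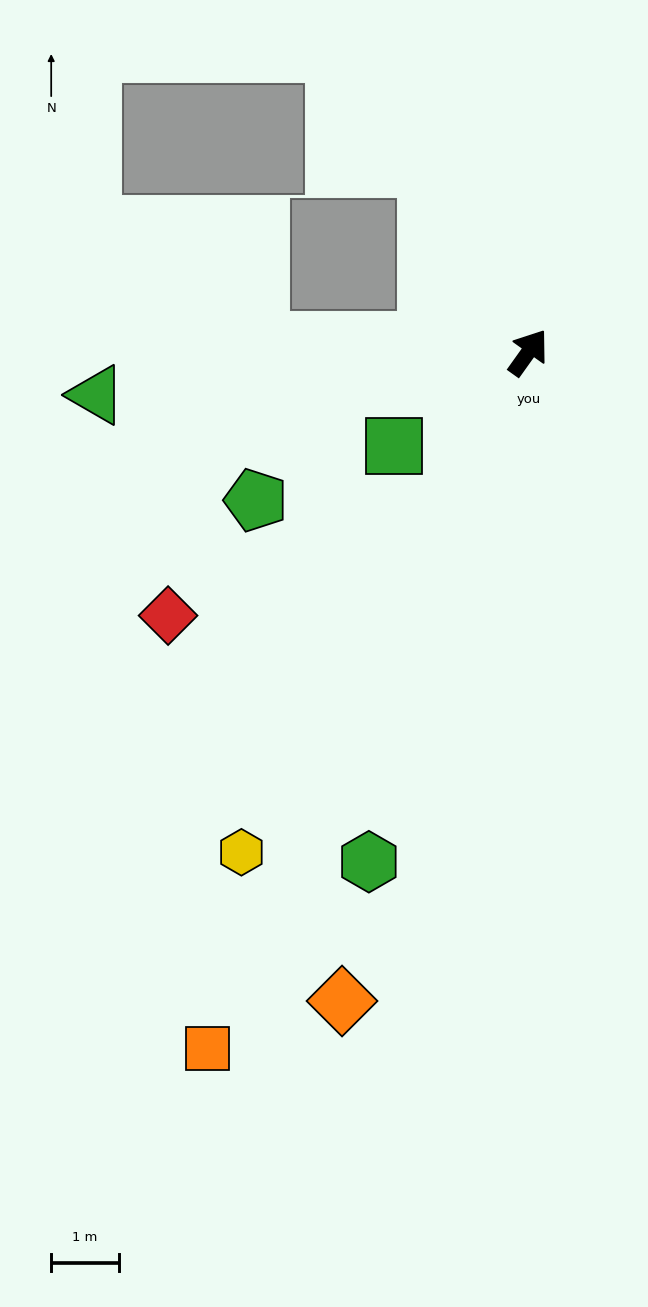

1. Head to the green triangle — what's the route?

turn left 131°, forward 6.4 m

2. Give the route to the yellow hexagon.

turn right 174°, forward 8.5 m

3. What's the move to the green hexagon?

turn right 162°, forward 7.9 m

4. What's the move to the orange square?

turn right 169°, forward 11.3 m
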